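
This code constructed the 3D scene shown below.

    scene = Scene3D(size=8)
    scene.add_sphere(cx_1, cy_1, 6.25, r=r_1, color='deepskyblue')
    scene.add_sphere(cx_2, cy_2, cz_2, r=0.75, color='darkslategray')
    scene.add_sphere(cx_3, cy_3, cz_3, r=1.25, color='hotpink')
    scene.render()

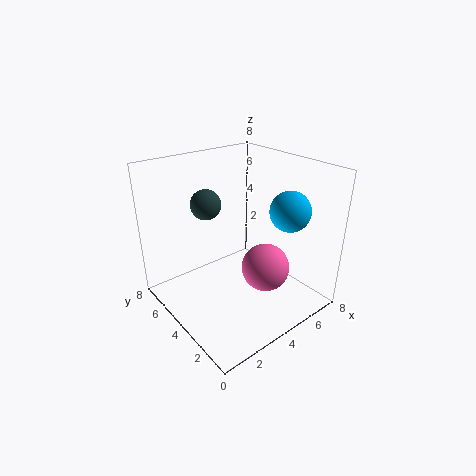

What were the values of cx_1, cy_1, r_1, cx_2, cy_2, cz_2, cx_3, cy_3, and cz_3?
cx_1 = 5, cy_1 = 1.25, r_1 = 1, cx_2 = 2, cy_2 = 4, cz_2 = 6.5, cx_3 = 4.25, cy_3 = 2, cz_3 = 3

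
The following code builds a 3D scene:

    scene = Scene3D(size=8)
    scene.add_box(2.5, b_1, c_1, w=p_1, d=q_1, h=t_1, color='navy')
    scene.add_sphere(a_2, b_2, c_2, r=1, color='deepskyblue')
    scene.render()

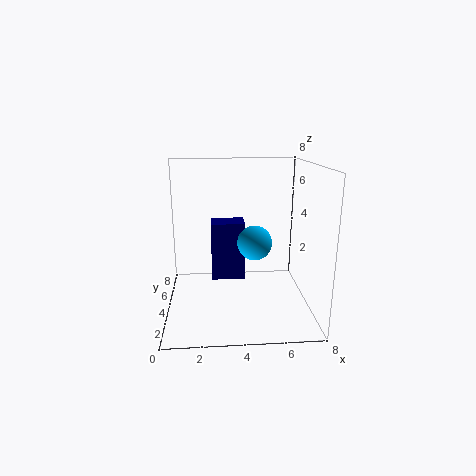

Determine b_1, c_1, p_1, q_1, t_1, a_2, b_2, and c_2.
b_1 = 5, c_1 = 1, p_1 = 2, q_1 = 1.5, t_1 = 3.5, a_2 = 5, b_2 = 4.5, c_2 = 3.5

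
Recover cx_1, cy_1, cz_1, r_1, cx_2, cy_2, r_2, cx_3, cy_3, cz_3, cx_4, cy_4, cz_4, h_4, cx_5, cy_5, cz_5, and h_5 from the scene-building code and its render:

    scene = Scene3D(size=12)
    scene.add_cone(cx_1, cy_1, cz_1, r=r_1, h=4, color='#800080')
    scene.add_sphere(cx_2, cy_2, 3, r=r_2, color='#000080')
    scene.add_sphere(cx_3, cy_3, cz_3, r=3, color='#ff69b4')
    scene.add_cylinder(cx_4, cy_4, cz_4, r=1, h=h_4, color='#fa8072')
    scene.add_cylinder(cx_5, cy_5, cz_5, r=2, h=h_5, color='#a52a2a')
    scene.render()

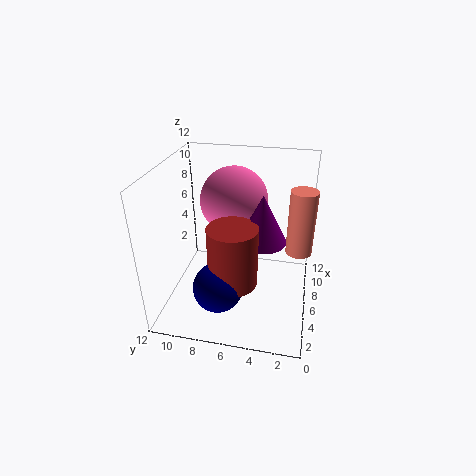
cx_1 = 6, cy_1 = 4, cz_1 = 6, r_1 = 2, cx_2 = 3, cy_2 = 7, r_2 = 2, cx_3 = 9, cy_3 = 7, cz_3 = 8, cx_4 = 5, cy_4 = 1, cz_4 = 6, h_4 = 5, cx_5 = 4, cy_5 = 6, cz_5 = 3, h_5 = 5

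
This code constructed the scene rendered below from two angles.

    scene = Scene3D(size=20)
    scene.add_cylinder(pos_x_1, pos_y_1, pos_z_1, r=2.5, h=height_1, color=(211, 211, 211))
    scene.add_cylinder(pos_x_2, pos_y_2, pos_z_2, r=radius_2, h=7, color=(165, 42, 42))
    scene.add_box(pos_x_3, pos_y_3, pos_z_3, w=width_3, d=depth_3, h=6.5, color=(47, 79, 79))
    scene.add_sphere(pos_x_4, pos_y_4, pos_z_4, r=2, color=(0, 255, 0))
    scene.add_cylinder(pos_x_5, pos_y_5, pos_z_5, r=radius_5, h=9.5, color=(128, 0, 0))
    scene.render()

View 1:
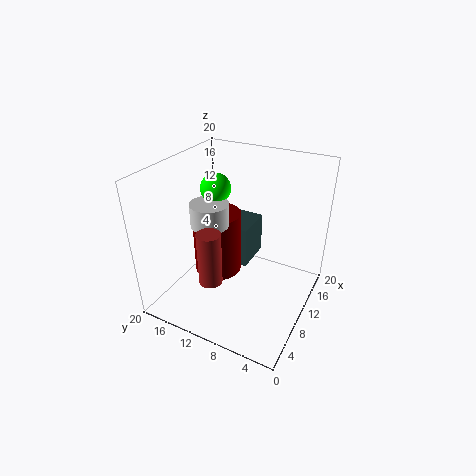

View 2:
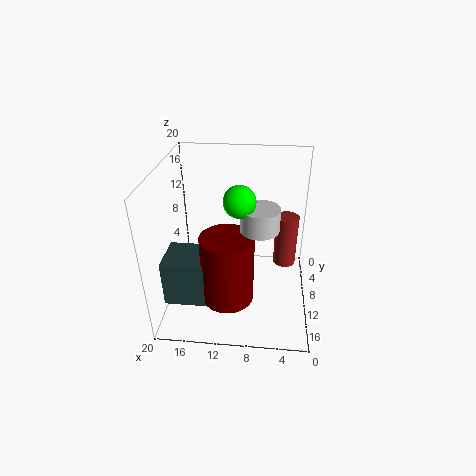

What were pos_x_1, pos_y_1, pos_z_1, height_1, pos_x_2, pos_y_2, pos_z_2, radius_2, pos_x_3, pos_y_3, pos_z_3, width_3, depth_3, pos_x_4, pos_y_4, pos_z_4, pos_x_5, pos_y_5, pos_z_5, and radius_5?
pos_x_1 = 7, pos_y_1 = 12.5, pos_z_1 = 13, height_1 = 3, pos_x_2 = 3.5, pos_y_2 = 10.5, pos_z_2 = 7, radius_2 = 1.5, pos_x_3 = 13.5, pos_y_3 = 10.5, pos_z_3 = 2.5, width_3 = 6, depth_3 = 5.5, pos_x_4 = 9.5, pos_y_4 = 13, pos_z_4 = 17, pos_x_5 = 11, pos_y_5 = 14, pos_z_5 = 3, radius_5 = 3.5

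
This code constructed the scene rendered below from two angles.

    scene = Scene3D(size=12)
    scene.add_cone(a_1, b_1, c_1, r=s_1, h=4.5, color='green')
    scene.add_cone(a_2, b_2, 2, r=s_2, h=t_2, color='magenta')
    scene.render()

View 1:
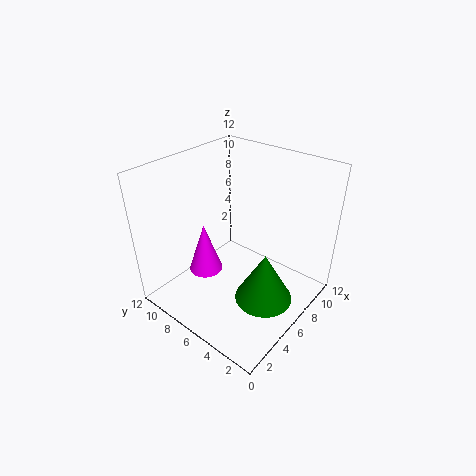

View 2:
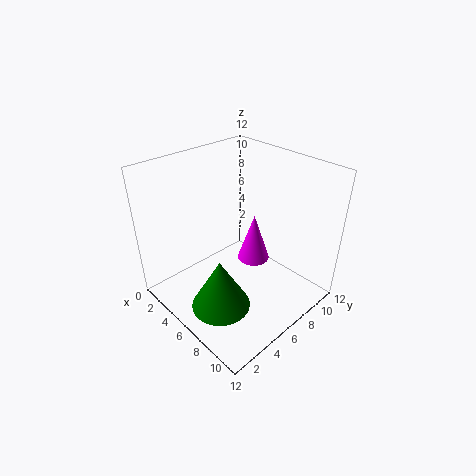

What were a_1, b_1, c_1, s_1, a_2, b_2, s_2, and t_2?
a_1 = 6.5
b_1 = 3.5
c_1 = 0.5
s_1 = 2.5
a_2 = 5
b_2 = 9
s_2 = 1.5
t_2 = 4.5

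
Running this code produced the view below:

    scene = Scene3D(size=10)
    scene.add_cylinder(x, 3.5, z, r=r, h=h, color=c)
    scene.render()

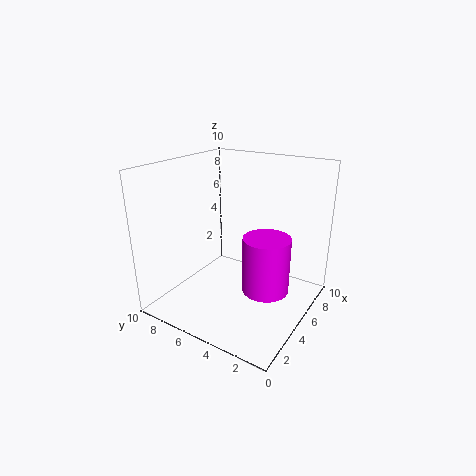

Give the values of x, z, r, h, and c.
x = 6.5
z = 0.5
r = 1.75
h = 4.25
c = 'magenta'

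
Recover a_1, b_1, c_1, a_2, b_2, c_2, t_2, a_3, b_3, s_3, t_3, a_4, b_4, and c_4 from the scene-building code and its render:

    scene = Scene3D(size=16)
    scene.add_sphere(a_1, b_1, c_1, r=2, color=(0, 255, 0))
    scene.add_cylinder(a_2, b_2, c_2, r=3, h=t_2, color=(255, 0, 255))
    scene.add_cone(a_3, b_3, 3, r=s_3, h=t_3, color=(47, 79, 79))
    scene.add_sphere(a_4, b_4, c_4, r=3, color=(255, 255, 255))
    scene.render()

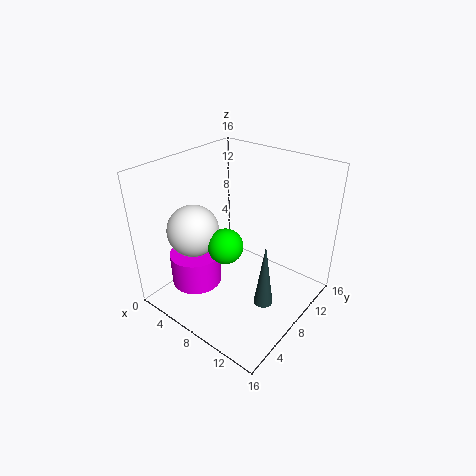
a_1 = 7
b_1 = 7
c_1 = 7
a_2 = 3
b_2 = 6
c_2 = 1
t_2 = 4
a_3 = 13
b_3 = 6
s_3 = 1
t_3 = 7
a_4 = 3
b_4 = 6
c_4 = 8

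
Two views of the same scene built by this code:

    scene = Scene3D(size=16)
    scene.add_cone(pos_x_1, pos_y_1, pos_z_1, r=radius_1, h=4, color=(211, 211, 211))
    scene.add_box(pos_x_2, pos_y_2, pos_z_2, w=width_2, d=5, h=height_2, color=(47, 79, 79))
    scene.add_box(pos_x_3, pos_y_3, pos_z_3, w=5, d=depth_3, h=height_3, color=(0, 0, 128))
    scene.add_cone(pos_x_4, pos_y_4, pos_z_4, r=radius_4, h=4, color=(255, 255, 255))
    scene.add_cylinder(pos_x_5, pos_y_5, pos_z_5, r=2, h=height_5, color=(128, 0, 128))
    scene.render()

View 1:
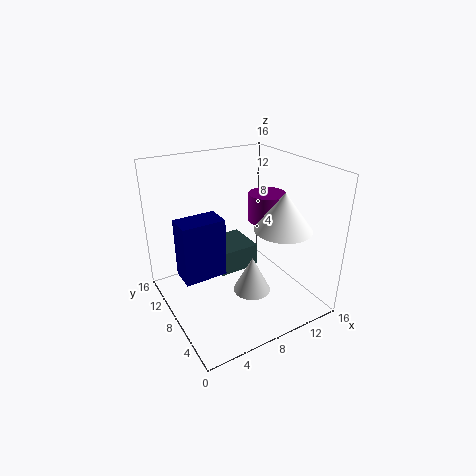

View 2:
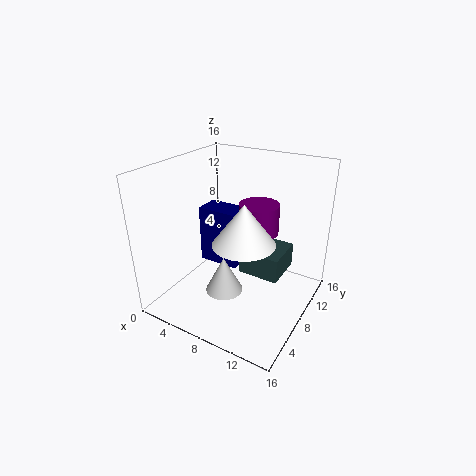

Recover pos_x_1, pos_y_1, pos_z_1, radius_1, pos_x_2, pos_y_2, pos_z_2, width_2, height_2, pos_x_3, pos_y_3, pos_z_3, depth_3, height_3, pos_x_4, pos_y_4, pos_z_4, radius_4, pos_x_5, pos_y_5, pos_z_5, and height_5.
pos_x_1 = 8, pos_y_1 = 5, pos_z_1 = 3, radius_1 = 2, pos_x_2 = 7, pos_y_2 = 10, pos_z_2 = 2, width_2 = 5, height_2 = 3, pos_x_3 = 2, pos_y_3 = 9, pos_z_3 = 3, depth_3 = 3, height_3 = 7, pos_x_4 = 11, pos_y_4 = 4, pos_z_4 = 10, radius_4 = 3, pos_x_5 = 11, pos_y_5 = 7, pos_z_5 = 10, height_5 = 3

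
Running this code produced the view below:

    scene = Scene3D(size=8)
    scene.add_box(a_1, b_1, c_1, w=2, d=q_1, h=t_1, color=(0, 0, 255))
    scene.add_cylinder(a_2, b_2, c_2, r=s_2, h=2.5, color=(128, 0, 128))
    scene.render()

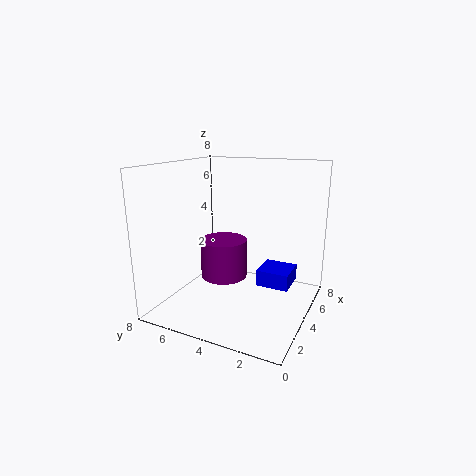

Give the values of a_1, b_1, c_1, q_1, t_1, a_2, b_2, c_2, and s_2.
a_1 = 5.5, b_1 = 1.5, c_1 = 0.5, q_1 = 2, t_1 = 1, a_2 = 6, b_2 = 6, c_2 = 0.5, s_2 = 1.5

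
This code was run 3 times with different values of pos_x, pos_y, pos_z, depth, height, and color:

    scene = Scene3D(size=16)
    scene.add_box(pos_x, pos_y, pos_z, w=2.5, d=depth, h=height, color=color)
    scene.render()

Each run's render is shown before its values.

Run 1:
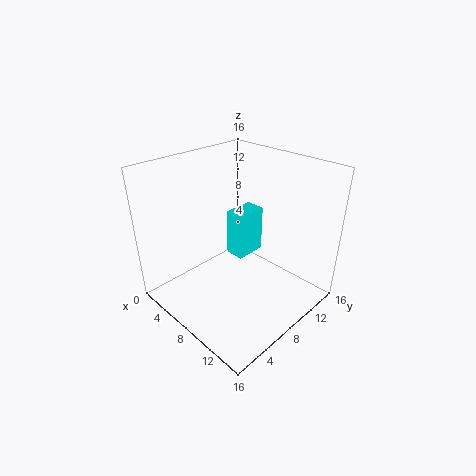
pos_x = 3; pos_y = 11; pos_z = 2.5; depth = 4; height = 6; color = 'cyan'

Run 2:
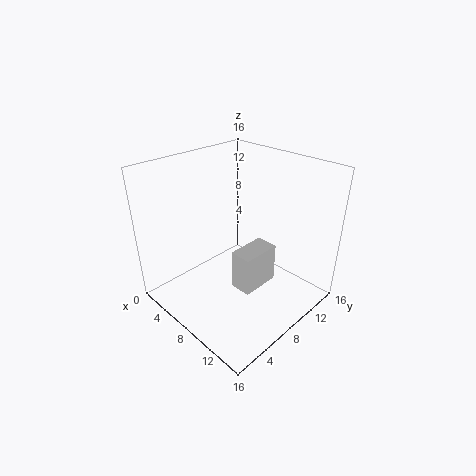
pos_x = 8.5; pos_y = 6.5; pos_z = 2.5; depth = 4.5; height = 4.5; color = 'lightgray'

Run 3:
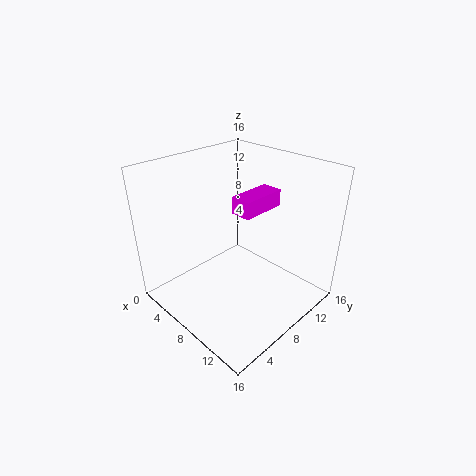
pos_x = 6; pos_y = 9; pos_z = 10; depth = 5.5; height = 2; color = 'magenta'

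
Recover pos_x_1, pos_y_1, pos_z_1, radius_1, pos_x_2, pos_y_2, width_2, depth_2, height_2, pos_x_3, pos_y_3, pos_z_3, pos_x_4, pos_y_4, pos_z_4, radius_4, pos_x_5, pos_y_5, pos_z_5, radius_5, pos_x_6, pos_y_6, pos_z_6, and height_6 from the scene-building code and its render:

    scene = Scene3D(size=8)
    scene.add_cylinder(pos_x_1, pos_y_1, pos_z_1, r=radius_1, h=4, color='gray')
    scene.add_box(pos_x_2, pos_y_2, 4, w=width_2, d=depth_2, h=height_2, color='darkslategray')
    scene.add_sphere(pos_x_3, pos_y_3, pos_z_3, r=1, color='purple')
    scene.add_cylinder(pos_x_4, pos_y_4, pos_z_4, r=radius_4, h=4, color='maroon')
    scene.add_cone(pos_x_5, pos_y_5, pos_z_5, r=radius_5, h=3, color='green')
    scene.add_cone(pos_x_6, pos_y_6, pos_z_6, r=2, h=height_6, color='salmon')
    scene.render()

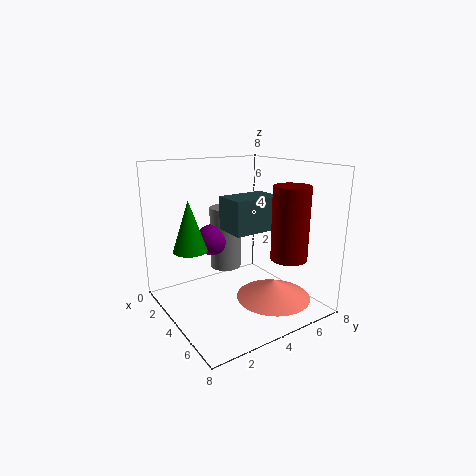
pos_x_1 = 1
pos_y_1 = 5
pos_z_1 = 1
radius_1 = 1
pos_x_2 = 2
pos_y_2 = 4
width_2 = 2
depth_2 = 3
height_2 = 2
pos_x_3 = 1
pos_y_3 = 4
pos_z_3 = 3
pos_x_4 = 6
pos_y_4 = 6
pos_z_4 = 3
radius_4 = 1
pos_x_5 = 2
pos_y_5 = 2
pos_z_5 = 3
radius_5 = 1
pos_x_6 = 6
pos_y_6 = 5
pos_z_6 = 1
height_6 = 1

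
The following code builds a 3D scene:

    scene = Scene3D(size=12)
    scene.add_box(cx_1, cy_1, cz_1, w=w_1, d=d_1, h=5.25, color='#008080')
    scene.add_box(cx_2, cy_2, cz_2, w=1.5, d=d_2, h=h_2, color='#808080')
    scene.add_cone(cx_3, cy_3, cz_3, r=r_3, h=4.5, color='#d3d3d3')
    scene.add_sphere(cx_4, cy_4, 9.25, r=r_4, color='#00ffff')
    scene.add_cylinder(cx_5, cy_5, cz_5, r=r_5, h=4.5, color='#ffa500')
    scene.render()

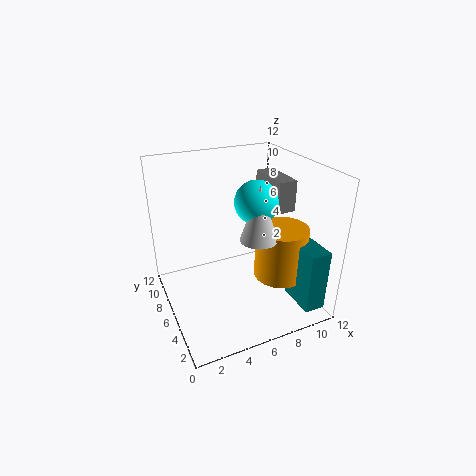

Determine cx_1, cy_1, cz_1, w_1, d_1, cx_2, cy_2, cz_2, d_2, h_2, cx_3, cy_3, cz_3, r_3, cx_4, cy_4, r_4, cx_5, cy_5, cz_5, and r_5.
cx_1 = 9.75; cy_1 = 0.75; cz_1 = 0.75; w_1 = 1.75; d_1 = 3.25; cx_2 = 8.5; cy_2 = 4; cz_2 = 8.5; d_2 = 3.75; h_2 = 2.5; cx_3 = 7; cy_3 = 4.25; cz_3 = 6.5; r_3 = 1.5; cx_4 = 7.25; cy_4 = 5.25; r_4 = 1.75; cx_5 = 9.5; cy_5 = 4.75; cz_5 = 2.25; r_5 = 2.25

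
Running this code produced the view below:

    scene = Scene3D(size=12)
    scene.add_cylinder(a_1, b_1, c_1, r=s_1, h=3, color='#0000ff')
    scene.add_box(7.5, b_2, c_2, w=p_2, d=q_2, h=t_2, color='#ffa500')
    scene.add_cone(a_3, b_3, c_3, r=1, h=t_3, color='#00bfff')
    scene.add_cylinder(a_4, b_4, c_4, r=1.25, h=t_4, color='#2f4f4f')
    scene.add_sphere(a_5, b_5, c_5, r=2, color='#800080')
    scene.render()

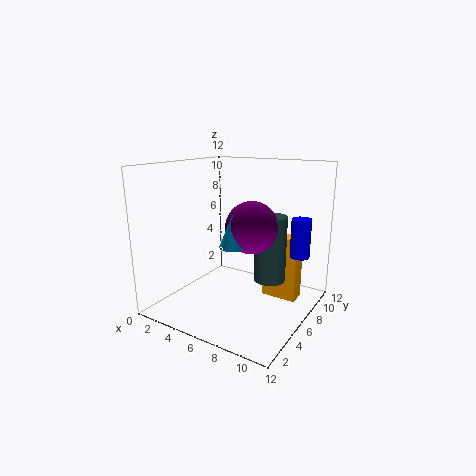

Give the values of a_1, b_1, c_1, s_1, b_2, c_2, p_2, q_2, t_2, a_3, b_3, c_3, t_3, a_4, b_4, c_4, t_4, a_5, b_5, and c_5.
a_1 = 11.25
b_1 = 6.5
c_1 = 5.25
s_1 = 0.75
b_2 = 7.75
c_2 = 0.5
p_2 = 3
q_2 = 1.5
t_2 = 5.5
a_3 = 7.25
b_3 = 3.25
c_3 = 6.25
t_3 = 2.5
a_4 = 9
b_4 = 6
c_4 = 3
t_4 = 5.25
a_5 = 8
b_5 = 4.75
c_5 = 7.5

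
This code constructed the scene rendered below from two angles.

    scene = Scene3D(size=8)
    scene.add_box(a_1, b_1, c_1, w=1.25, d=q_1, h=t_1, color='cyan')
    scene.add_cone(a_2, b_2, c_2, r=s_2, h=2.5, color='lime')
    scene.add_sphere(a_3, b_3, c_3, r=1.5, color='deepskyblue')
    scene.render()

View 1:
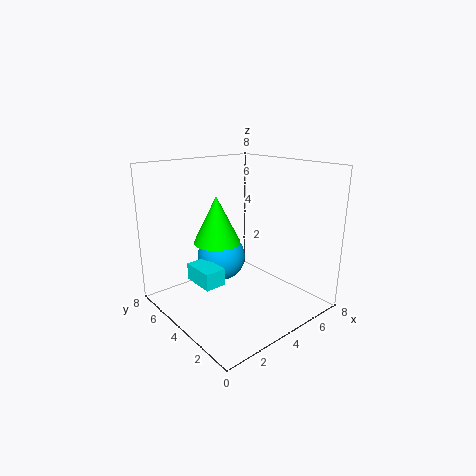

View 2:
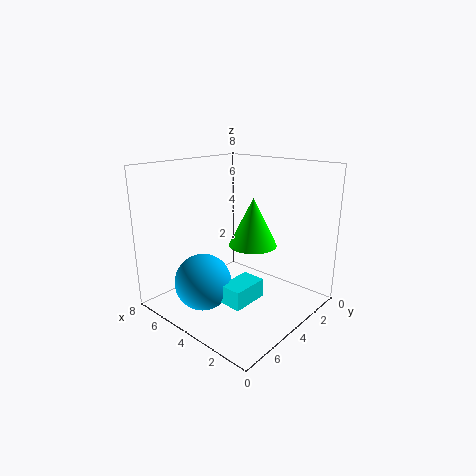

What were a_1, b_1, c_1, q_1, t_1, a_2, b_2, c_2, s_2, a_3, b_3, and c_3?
a_1 = 2
b_1 = 4.25
c_1 = 1.25
q_1 = 2
t_1 = 1
a_2 = 2.75
b_2 = 4.25
c_2 = 4
s_2 = 1.25
a_3 = 4.5
b_3 = 6.25
c_3 = 2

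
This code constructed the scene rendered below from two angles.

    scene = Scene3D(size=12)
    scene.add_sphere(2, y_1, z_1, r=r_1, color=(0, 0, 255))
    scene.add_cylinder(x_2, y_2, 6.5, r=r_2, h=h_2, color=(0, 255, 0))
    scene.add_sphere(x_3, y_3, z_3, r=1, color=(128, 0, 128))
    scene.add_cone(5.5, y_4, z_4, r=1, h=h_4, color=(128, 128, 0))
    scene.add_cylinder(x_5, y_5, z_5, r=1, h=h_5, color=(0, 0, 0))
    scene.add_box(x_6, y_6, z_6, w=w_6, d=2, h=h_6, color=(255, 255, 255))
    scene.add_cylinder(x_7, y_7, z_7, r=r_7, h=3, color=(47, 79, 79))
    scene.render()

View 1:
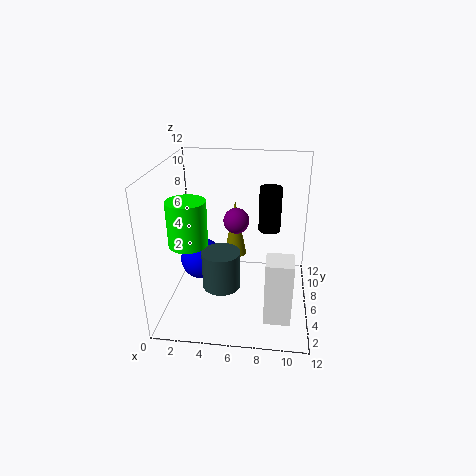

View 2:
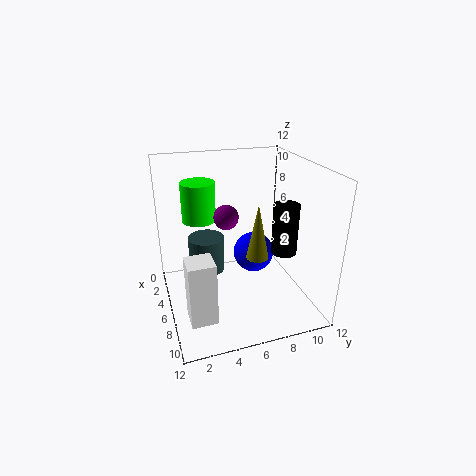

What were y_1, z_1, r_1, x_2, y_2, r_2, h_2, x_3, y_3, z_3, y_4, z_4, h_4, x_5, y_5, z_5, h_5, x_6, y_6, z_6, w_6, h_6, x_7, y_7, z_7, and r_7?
y_1 = 9
z_1 = 2
r_1 = 2
x_2 = 2.5
y_2 = 3.5
r_2 = 1.5
h_2 = 3.5
x_3 = 6
y_3 = 5
z_3 = 8
y_4 = 8
z_4 = 3.5
h_4 = 5
x_5 = 8.5
y_5 = 9
z_5 = 5.5
h_5 = 4
x_6 = 8.5
y_6 = 1
z_6 = 1.5
w_6 = 2
h_6 = 5
x_7 = 5
y_7 = 3.5
z_7 = 3
r_7 = 1.5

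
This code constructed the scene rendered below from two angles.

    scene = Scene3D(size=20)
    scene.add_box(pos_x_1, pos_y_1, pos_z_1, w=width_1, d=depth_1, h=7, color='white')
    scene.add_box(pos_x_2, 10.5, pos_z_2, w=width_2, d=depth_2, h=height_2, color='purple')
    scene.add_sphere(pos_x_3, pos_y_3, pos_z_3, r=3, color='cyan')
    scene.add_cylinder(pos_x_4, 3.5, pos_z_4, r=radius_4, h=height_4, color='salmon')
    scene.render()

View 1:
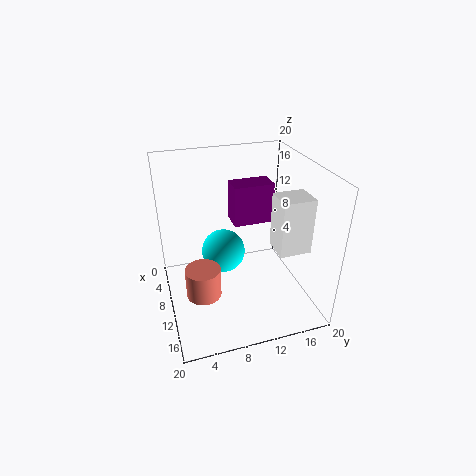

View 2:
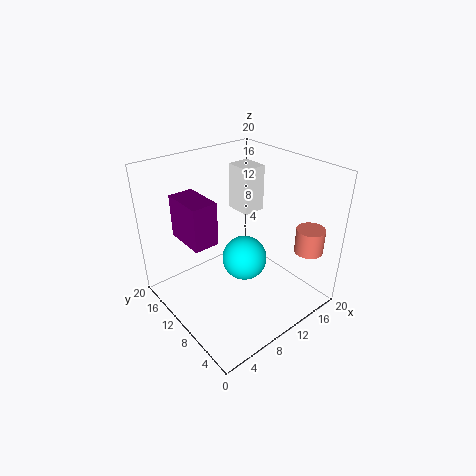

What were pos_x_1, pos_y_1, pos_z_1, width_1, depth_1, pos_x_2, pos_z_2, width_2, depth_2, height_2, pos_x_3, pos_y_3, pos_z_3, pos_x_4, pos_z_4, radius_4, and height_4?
pos_x_1 = 14; pos_y_1 = 13; pos_z_1 = 11; width_1 = 3.5; depth_1 = 4; pos_x_2 = 3.5; pos_z_2 = 10; width_2 = 3.5; depth_2 = 6; height_2 = 6; pos_x_3 = 9.5; pos_y_3 = 8; pos_z_3 = 8; pos_x_4 = 17.5; pos_z_4 = 8; radius_4 = 2; height_4 = 3.5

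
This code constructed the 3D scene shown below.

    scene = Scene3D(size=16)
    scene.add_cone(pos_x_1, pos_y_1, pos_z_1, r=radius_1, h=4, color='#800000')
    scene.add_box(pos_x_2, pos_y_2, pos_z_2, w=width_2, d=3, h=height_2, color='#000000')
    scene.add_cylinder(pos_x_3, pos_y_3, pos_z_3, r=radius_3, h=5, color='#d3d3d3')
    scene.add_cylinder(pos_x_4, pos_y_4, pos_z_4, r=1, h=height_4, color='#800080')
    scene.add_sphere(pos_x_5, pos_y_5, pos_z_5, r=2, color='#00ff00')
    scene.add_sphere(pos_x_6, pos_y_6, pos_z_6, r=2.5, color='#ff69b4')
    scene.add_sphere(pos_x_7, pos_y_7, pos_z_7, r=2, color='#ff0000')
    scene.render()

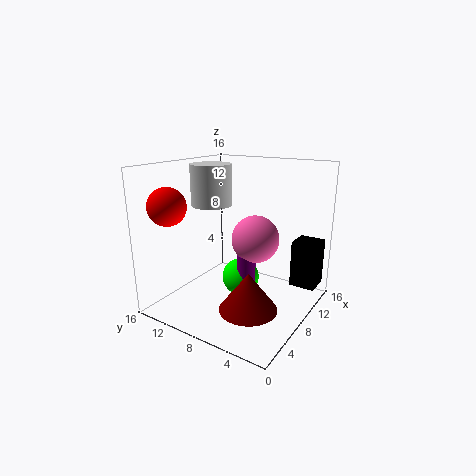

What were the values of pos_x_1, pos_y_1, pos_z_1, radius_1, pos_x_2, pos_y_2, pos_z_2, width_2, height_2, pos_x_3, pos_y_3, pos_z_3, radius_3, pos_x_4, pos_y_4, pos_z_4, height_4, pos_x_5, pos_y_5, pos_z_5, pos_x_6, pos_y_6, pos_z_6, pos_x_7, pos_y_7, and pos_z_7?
pos_x_1 = 4.5
pos_y_1 = 4.5
pos_z_1 = 2
radius_1 = 3
pos_x_2 = 12.5
pos_y_2 = 0.5
pos_z_2 = 1.5
width_2 = 3
height_2 = 5.5
pos_x_3 = 10.5
pos_y_3 = 13.5
pos_z_3 = 10.5
radius_3 = 2.5
pos_x_4 = 6.5
pos_y_4 = 6
pos_z_4 = 3
height_4 = 4
pos_x_5 = 7
pos_y_5 = 7
pos_z_5 = 4
pos_x_6 = 7.5
pos_y_6 = 5.5
pos_z_6 = 8.5
pos_x_7 = 2.5
pos_y_7 = 13
pos_z_7 = 12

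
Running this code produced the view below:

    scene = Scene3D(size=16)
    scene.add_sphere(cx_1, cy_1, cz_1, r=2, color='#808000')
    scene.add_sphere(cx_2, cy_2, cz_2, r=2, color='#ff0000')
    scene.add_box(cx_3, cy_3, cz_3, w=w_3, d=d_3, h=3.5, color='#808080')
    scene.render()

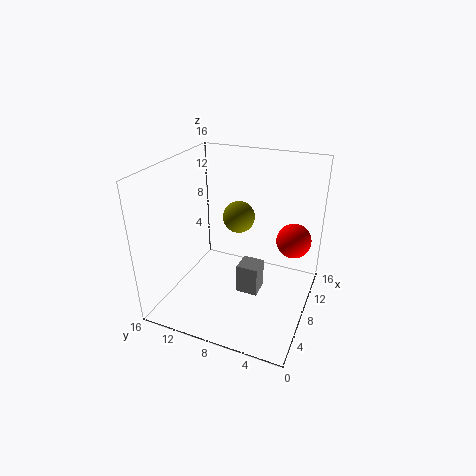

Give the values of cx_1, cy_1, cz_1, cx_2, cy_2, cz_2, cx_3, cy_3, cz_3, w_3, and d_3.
cx_1 = 13; cy_1 = 10; cz_1 = 8; cx_2 = 11.5; cy_2 = 2.5; cz_2 = 7; cx_3 = 7.5; cy_3 = 5.5; cz_3 = 1; w_3 = 2.5; d_3 = 2.5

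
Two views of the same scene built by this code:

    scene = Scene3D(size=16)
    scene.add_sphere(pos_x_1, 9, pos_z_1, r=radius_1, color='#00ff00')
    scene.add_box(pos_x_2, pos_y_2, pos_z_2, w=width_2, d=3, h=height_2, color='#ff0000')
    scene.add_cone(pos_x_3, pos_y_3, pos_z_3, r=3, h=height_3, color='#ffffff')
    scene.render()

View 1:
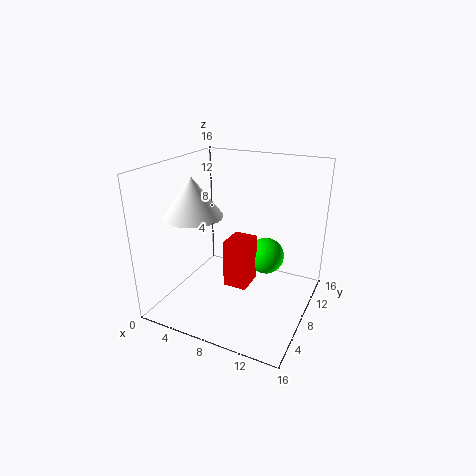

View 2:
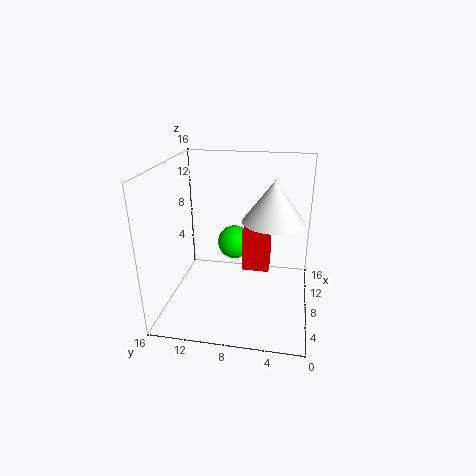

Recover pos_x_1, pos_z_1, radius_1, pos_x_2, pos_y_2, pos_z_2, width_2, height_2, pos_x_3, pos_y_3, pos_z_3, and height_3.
pos_x_1 = 11, pos_z_1 = 6, radius_1 = 2, pos_x_2 = 8, pos_y_2 = 4.5, pos_z_2 = 4, width_2 = 2.5, height_2 = 5, pos_x_3 = 5, pos_y_3 = 4, pos_z_3 = 11.5, height_3 = 4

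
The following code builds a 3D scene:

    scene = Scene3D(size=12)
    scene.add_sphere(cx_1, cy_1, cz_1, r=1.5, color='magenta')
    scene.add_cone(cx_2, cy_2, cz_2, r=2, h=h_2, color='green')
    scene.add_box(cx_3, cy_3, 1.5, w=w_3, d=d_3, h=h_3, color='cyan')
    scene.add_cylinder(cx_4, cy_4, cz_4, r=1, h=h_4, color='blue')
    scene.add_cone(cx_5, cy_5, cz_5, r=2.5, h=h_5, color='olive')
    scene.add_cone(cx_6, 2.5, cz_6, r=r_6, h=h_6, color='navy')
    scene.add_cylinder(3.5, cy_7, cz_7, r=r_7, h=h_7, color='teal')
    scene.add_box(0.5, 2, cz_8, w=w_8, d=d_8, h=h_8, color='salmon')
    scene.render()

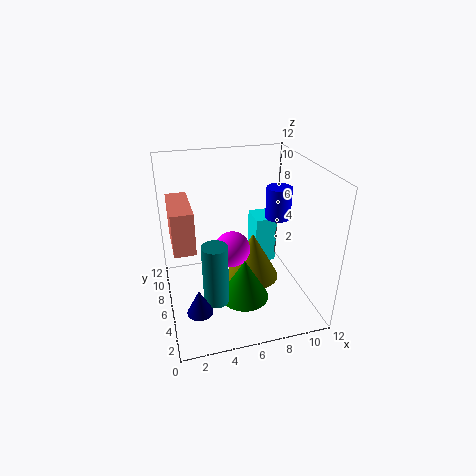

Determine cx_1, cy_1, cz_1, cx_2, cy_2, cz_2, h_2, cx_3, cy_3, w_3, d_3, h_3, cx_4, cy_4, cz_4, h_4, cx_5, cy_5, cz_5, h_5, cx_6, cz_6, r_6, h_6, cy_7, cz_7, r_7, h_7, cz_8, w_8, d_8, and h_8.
cx_1 = 5.5; cy_1 = 6; cz_1 = 5; cx_2 = 6; cy_2 = 4; cz_2 = 1.5; h_2 = 3.5; cx_3 = 8.5; cy_3 = 8.5; w_3 = 2; d_3 = 2.5; h_3 = 4.5; cx_4 = 9; cy_4 = 5; cz_4 = 8; h_4 = 2.5; cx_5 = 8; cy_5 = 8; cz_5 = 0.5; h_5 = 4.5; cx_6 = 2; cz_6 = 2; r_6 = 1; h_6 = 2; cy_7 = 3.5; cz_7 = 2; r_7 = 1; h_7 = 5; cz_8 = 7.5; w_8 = 1.5; d_8 = 4; h_8 = 3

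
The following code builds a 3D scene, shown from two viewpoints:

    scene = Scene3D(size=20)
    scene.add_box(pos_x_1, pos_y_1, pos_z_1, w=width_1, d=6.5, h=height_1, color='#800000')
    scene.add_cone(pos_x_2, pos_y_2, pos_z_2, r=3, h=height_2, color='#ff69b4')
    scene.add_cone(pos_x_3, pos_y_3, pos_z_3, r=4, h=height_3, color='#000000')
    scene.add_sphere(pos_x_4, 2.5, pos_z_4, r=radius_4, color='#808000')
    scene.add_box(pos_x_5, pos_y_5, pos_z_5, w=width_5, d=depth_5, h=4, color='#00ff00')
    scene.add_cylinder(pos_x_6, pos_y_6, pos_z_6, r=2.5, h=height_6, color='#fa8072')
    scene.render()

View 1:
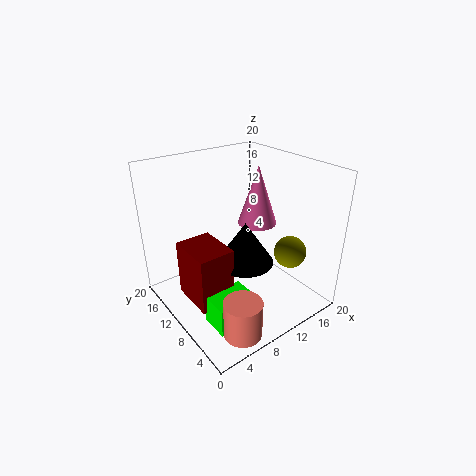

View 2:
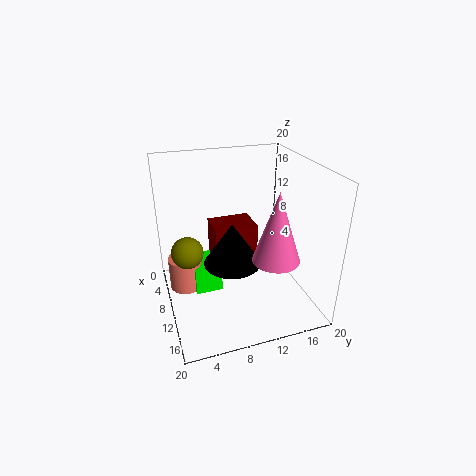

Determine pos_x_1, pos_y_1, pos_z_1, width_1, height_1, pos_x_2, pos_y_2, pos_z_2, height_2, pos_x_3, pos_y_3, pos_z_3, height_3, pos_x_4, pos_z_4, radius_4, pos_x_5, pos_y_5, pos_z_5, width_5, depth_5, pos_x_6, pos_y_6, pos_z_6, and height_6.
pos_x_1 = 2.5; pos_y_1 = 7.5; pos_z_1 = 2; width_1 = 5; height_1 = 8; pos_x_2 = 16; pos_y_2 = 13; pos_z_2 = 9.5; height_2 = 9; pos_x_3 = 10.5; pos_y_3 = 9; pos_z_3 = 6.5; height_3 = 6; pos_x_4 = 12.5; pos_z_4 = 10.5; radius_4 = 2; pos_x_5 = 3; pos_y_5 = 4; pos_z_5 = 0.5; width_5 = 5.5; depth_5 = 4; pos_x_6 = 5.5; pos_y_6 = 3; pos_z_6 = 0.5; height_6 = 5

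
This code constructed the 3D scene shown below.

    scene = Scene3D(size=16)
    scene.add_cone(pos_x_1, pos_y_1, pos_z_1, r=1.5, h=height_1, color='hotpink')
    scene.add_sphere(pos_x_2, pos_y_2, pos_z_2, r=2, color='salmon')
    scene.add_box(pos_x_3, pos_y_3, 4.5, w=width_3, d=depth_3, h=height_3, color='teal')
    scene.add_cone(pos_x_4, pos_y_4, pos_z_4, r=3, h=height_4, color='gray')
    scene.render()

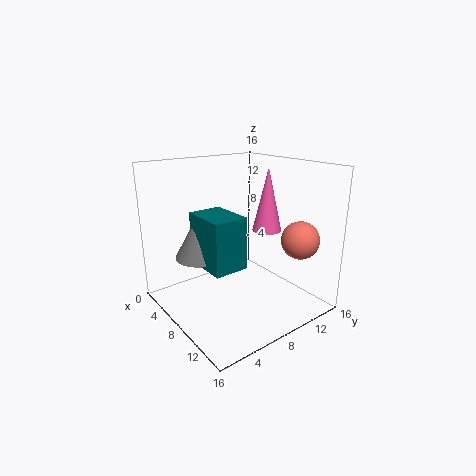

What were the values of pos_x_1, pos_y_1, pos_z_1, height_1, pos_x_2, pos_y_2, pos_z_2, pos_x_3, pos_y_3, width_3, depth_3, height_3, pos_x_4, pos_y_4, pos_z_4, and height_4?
pos_x_1 = 11, pos_y_1 = 9.5, pos_z_1 = 9.5, height_1 = 6.5, pos_x_2 = 13.5, pos_y_2 = 12, pos_z_2 = 8.5, pos_x_3 = 3.5, pos_y_3 = 4.5, width_3 = 5.5, depth_3 = 4, height_3 = 6, pos_x_4 = 4, pos_y_4 = 5.5, pos_z_4 = 5, height_4 = 5.5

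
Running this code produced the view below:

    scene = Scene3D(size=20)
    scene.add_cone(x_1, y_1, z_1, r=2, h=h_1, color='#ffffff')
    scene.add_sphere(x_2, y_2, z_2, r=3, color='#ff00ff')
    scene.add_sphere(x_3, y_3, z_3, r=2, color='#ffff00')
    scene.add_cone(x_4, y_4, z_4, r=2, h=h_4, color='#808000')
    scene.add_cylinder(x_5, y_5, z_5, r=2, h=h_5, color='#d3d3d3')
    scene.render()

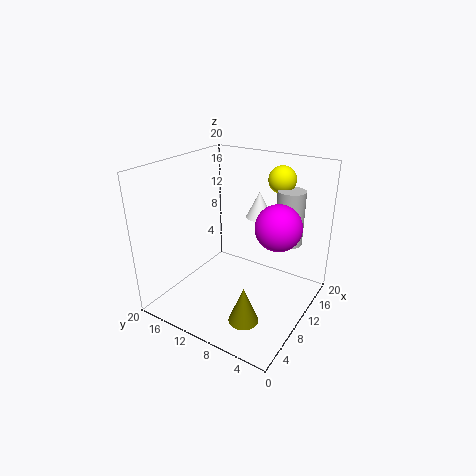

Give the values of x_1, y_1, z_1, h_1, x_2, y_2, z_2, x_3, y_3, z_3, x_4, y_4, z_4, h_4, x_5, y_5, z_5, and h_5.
x_1 = 16; y_1 = 10; z_1 = 11; h_1 = 4; x_2 = 10; y_2 = 4; z_2 = 13; x_3 = 17; y_3 = 7; z_3 = 17; x_4 = 5; y_4 = 6; z_4 = 1; h_4 = 5; x_5 = 16; y_5 = 5; z_5 = 8; h_5 = 8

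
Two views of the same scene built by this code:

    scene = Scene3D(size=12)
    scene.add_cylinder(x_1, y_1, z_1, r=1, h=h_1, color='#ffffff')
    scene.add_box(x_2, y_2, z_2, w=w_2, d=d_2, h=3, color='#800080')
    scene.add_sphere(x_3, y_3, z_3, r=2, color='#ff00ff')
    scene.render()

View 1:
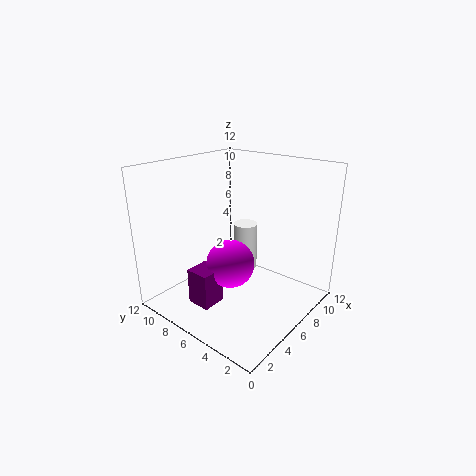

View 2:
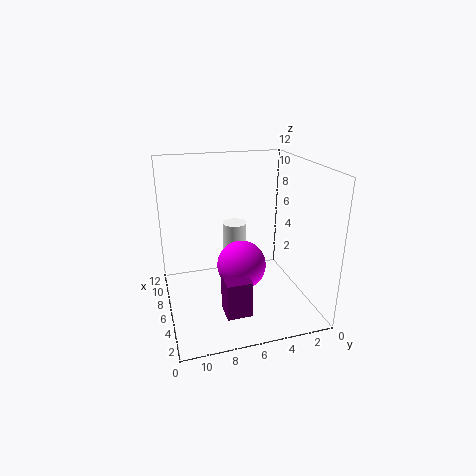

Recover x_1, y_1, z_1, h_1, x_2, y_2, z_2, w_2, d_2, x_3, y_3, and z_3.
x_1 = 7; y_1 = 6; z_1 = 3; h_1 = 4; x_2 = 2; y_2 = 6; z_2 = 1; w_2 = 2; d_2 = 2; x_3 = 5; y_3 = 6; z_3 = 4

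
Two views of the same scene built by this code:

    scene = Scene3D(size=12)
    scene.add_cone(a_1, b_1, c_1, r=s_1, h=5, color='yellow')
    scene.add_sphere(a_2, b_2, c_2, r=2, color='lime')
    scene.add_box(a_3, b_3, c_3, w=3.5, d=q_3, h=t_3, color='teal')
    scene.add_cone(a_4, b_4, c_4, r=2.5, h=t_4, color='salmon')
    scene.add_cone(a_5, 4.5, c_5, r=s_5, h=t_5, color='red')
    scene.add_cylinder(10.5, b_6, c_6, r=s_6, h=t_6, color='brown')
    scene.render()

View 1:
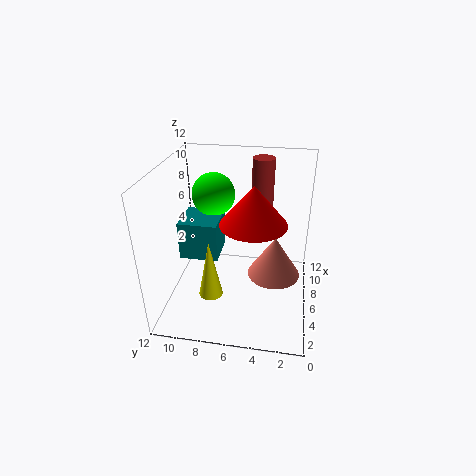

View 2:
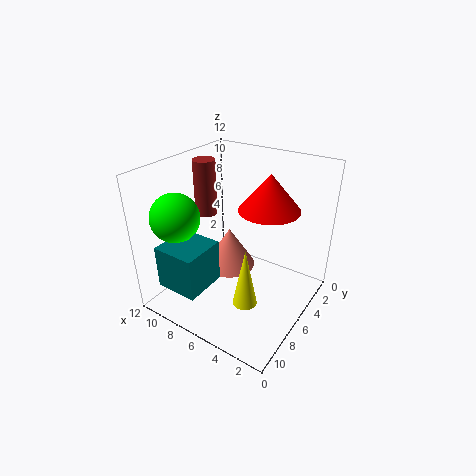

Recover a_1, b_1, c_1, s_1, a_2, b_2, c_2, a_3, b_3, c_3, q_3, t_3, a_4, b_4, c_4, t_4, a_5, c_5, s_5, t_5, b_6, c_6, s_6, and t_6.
a_1 = 4
b_1 = 8
c_1 = 1.5
s_1 = 1
a_2 = 10
b_2 = 9
c_2 = 8
a_3 = 6.5
b_3 = 8
c_3 = 3
q_3 = 3.5
t_3 = 3.5
a_4 = 9
b_4 = 3
c_4 = 0.5
t_4 = 4
a_5 = 4
c_5 = 8.5
s_5 = 2.5
t_5 = 3
b_6 = 4.5
c_6 = 6.5
s_6 = 1
t_6 = 5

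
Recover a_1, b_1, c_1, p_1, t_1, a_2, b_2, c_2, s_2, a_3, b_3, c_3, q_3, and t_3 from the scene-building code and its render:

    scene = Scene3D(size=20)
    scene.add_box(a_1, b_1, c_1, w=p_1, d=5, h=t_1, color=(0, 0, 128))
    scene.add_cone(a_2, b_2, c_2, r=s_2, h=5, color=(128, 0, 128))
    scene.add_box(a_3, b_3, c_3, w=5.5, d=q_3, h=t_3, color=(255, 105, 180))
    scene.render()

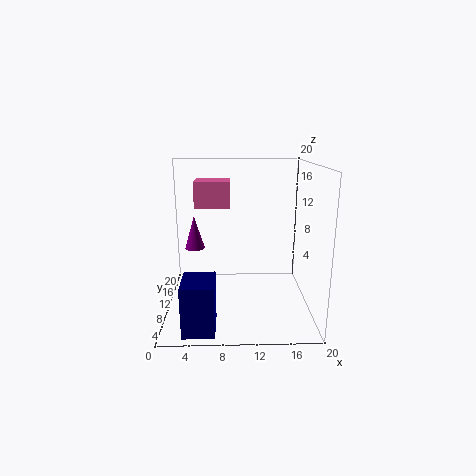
a_1 = 3; b_1 = 0.5; c_1 = 0.5; p_1 = 4; t_1 = 6.5; a_2 = 3.5; b_2 = 14.5; c_2 = 7; s_2 = 1.5; a_3 = 3.5; b_3 = 15; c_3 = 13; q_3 = 4.5; t_3 = 4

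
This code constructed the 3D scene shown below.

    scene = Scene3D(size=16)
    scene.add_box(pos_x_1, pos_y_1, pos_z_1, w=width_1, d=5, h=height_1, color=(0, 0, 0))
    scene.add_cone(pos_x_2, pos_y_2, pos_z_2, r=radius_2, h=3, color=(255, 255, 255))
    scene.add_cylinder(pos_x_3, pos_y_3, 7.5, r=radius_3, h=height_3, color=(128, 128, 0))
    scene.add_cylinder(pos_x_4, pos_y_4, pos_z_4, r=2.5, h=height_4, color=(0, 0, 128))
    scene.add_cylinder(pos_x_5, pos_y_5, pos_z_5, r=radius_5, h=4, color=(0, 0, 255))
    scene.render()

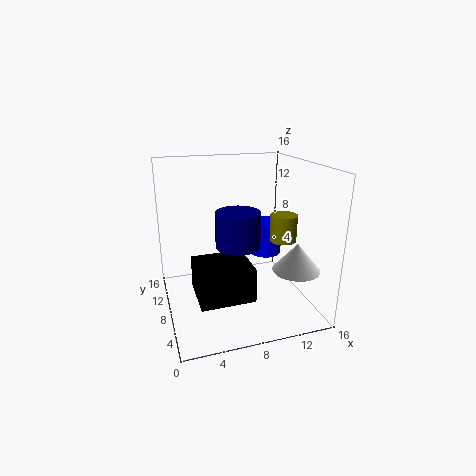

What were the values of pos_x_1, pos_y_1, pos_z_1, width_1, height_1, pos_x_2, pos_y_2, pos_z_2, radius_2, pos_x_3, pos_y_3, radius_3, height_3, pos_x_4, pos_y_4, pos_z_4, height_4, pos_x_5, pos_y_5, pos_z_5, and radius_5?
pos_x_1 = 2.5
pos_y_1 = 2
pos_z_1 = 3.5
width_1 = 5.5
height_1 = 3.5
pos_x_2 = 13
pos_y_2 = 3.5
pos_z_2 = 5.5
radius_2 = 2.5
pos_x_3 = 13
pos_y_3 = 7
radius_3 = 1.5
height_3 = 3
pos_x_4 = 8
pos_y_4 = 8
pos_z_4 = 7
height_4 = 4
pos_x_5 = 12.5
pos_y_5 = 11
pos_z_5 = 4.5
radius_5 = 2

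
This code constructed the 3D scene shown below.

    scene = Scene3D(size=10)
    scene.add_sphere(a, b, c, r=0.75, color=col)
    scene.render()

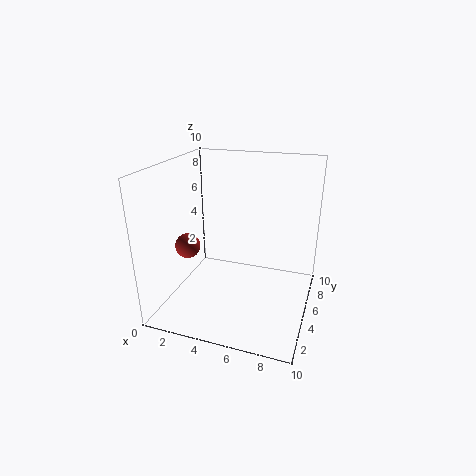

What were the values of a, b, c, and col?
a = 3, b = 1.5, c = 5.75, col = 'brown'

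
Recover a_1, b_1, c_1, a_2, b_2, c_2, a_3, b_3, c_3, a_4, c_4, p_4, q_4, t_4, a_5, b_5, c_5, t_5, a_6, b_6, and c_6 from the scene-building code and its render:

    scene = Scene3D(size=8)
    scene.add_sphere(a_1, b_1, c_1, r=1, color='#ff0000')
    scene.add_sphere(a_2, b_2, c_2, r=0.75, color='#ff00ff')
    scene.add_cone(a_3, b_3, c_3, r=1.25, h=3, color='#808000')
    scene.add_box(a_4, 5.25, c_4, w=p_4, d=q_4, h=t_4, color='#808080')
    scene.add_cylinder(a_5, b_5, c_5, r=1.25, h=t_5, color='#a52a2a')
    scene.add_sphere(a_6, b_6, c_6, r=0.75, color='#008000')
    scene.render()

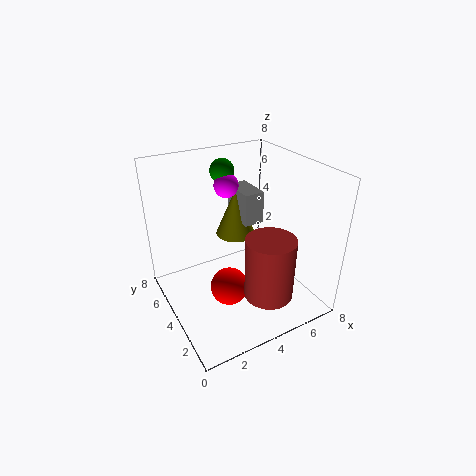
a_1 = 2.75, b_1 = 2.75, c_1 = 2, a_2 = 4.75, b_2 = 6.75, c_2 = 6, a_3 = 5.25, b_3 = 6.5, c_3 = 2.75, a_4 = 5.25, c_4 = 3.75, p_4 = 1.25, q_4 = 2.25, t_4 = 2, a_5 = 4.25, b_5 = 1.25, c_5 = 2, t_5 = 3.25, a_6 = 4.75, b_6 = 7.25, c_6 = 6.75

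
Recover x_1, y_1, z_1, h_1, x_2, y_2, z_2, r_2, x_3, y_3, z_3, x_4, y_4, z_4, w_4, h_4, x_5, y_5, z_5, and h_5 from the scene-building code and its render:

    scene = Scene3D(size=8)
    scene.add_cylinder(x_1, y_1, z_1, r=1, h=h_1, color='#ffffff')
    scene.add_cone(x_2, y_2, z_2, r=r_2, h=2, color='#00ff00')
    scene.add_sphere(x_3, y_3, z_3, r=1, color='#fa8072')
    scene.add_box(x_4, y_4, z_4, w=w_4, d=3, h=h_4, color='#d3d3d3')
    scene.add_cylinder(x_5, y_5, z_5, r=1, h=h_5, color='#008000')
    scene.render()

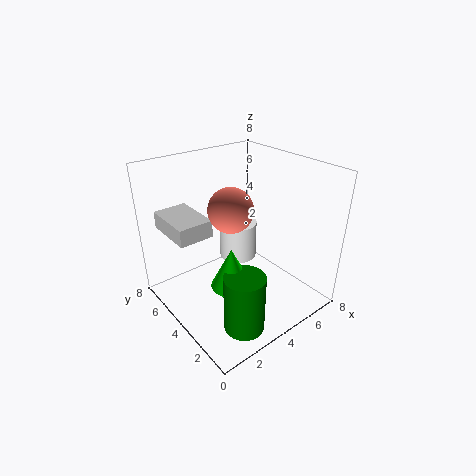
x_1 = 4; y_1 = 4; z_1 = 3; h_1 = 2; x_2 = 2; y_2 = 2; z_2 = 3; r_2 = 1; x_3 = 2; y_3 = 2; z_3 = 7; x_4 = 1; y_4 = 5; z_4 = 4; w_4 = 2; h_4 = 1; x_5 = 2; y_5 = 1; z_5 = 1; h_5 = 3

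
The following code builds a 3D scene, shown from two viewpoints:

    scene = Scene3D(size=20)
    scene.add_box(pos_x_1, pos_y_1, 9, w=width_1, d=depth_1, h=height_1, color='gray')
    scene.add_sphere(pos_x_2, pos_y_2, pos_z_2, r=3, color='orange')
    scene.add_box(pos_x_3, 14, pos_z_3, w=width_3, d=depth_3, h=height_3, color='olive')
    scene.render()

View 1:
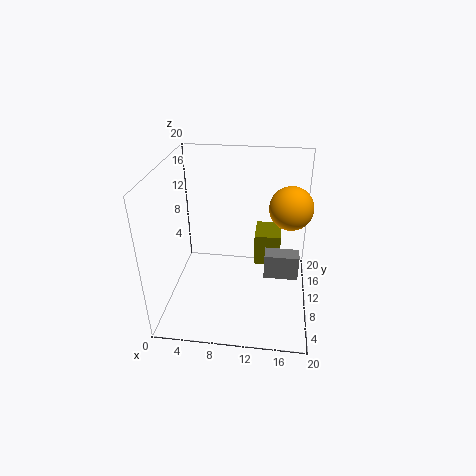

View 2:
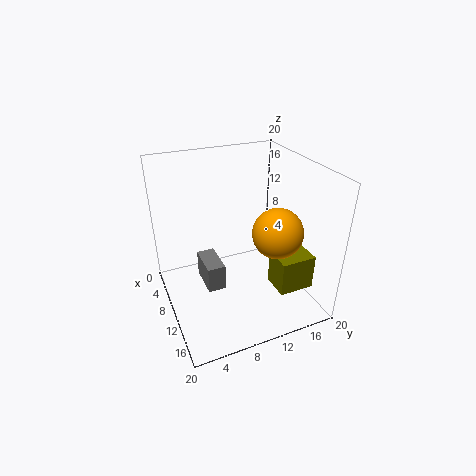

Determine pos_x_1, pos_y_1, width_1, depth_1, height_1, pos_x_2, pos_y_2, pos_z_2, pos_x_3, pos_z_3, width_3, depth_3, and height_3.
pos_x_1 = 14
pos_y_1 = 3
width_1 = 4
depth_1 = 2
height_1 = 3
pos_x_2 = 17
pos_y_2 = 12
pos_z_2 = 14
pos_x_3 = 12
pos_z_3 = 3
width_3 = 4
depth_3 = 5
height_3 = 5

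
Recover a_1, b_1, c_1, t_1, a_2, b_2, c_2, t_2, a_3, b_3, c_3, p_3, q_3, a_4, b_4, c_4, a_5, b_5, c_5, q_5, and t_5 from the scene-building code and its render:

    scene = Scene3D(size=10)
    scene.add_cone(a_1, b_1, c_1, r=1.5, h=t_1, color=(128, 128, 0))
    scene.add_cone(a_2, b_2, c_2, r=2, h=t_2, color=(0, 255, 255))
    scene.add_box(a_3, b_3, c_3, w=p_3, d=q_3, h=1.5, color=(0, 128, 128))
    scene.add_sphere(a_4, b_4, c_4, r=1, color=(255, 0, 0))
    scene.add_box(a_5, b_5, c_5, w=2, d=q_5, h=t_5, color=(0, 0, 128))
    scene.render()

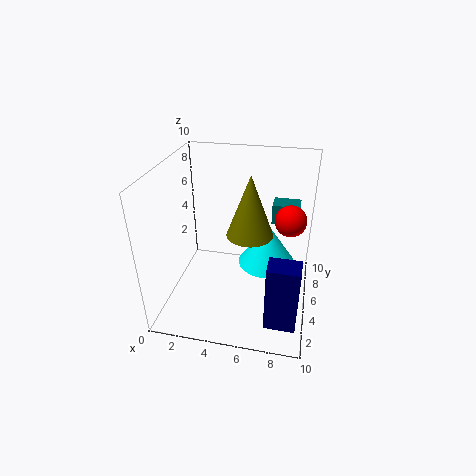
a_1 = 6, b_1 = 4, c_1 = 6, t_1 = 4, a_2 = 7, b_2 = 5.5, c_2 = 3, t_2 = 3, a_3 = 7, b_3 = 7.5, c_3 = 5, p_3 = 2, q_3 = 1.5, a_4 = 8.5, b_4 = 4.5, c_4 = 7, a_5 = 7.5, b_5 = 1, c_5 = 1, q_5 = 1.5, t_5 = 4.5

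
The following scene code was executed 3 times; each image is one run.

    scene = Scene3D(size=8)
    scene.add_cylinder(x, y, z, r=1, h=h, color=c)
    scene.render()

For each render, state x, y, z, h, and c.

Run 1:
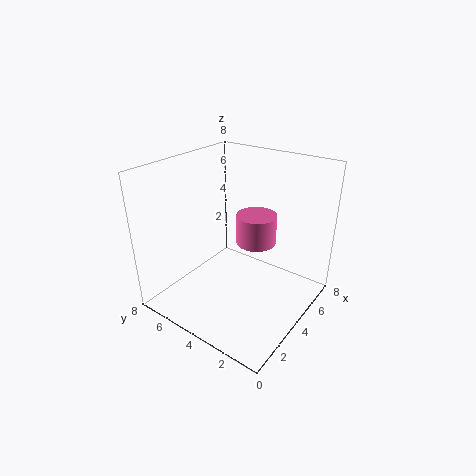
x = 3.5
y = 2.5
z = 4.5
h = 1.5
c = 'hotpink'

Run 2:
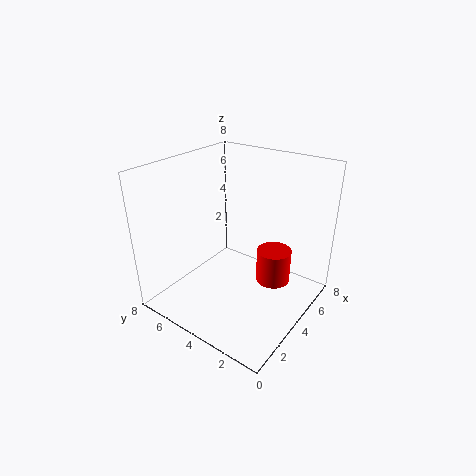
x = 5.5
y = 2.5
z = 1
h = 2
c = 'red'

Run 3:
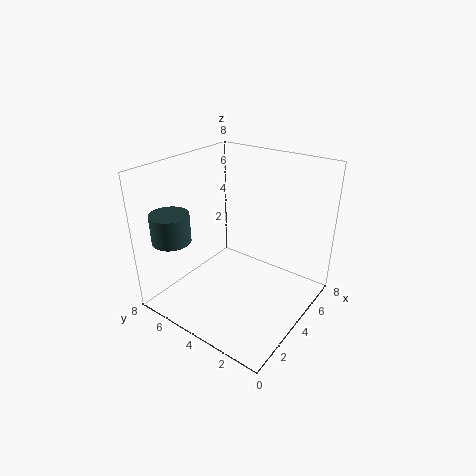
x = 1
y = 6
z = 4.5
h = 1.5
c = 'darkslategray'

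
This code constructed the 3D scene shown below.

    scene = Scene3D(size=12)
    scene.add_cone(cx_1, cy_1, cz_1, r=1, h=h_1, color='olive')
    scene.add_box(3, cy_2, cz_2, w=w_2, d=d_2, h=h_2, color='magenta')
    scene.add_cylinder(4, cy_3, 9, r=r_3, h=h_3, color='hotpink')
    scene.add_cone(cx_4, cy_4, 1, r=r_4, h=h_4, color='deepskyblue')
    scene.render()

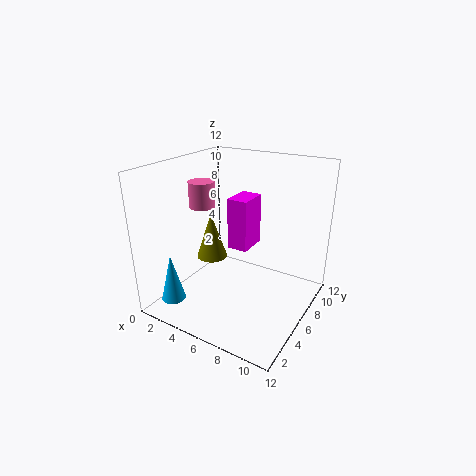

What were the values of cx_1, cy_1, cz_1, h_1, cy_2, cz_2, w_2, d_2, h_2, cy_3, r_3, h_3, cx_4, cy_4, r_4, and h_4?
cx_1 = 7, cy_1 = 1, cz_1 = 7, h_1 = 3, cy_2 = 9, cz_2 = 3, w_2 = 2, d_2 = 3, h_2 = 5, cy_3 = 4, r_3 = 1, h_3 = 2, cx_4 = 2, cy_4 = 2, r_4 = 1, h_4 = 4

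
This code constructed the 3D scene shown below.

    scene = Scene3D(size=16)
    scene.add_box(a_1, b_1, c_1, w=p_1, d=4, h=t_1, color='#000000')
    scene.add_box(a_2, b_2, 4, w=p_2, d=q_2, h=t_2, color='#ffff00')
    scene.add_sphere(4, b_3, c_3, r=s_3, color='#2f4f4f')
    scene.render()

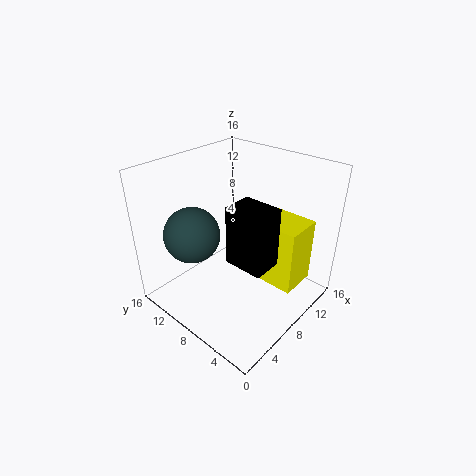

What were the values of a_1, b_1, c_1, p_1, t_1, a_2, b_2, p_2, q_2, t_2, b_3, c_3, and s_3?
a_1 = 4; b_1 = 2; c_1 = 8; p_1 = 3; t_1 = 6; a_2 = 8; b_2 = 1; p_2 = 4; q_2 = 5; t_2 = 7; b_3 = 11; c_3 = 9; s_3 = 3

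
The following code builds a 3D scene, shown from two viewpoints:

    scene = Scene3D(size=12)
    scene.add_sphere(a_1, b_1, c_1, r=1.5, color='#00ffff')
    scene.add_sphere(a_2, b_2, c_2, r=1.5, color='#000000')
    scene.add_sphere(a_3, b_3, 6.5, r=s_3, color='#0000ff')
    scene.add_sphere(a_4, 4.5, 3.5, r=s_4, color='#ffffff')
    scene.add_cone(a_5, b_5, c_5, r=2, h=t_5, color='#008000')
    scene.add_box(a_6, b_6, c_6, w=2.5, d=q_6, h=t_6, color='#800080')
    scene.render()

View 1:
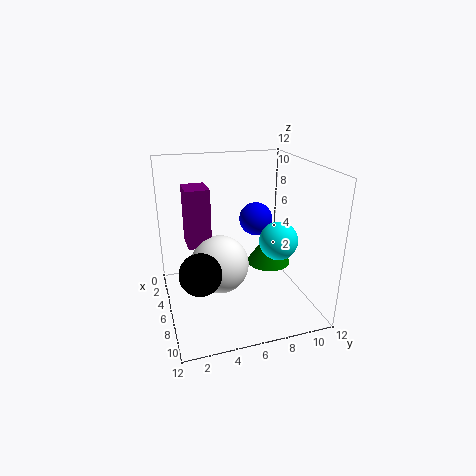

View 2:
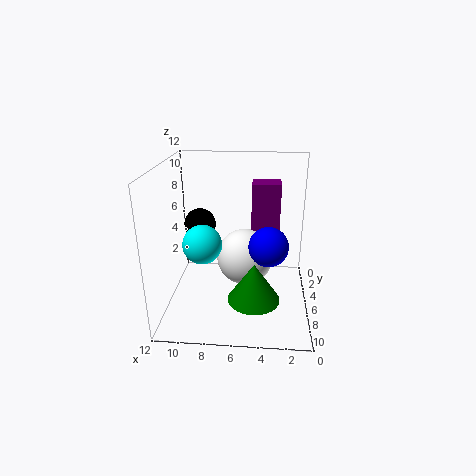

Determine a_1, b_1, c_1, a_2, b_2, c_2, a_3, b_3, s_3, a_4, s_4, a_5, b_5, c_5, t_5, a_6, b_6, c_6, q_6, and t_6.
a_1 = 8.5
b_1 = 8.5
c_1 = 6.5
a_2 = 10
b_2 = 2
c_2 = 5.5
a_3 = 3.5
b_3 = 8.5
s_3 = 1.5
a_4 = 5.5
s_4 = 2.5
a_5 = 4.5
b_5 = 9.5
c_5 = 2.5
t_5 = 3
a_6 = 2.5
b_6 = 2
c_6 = 5
q_6 = 2
t_6 = 5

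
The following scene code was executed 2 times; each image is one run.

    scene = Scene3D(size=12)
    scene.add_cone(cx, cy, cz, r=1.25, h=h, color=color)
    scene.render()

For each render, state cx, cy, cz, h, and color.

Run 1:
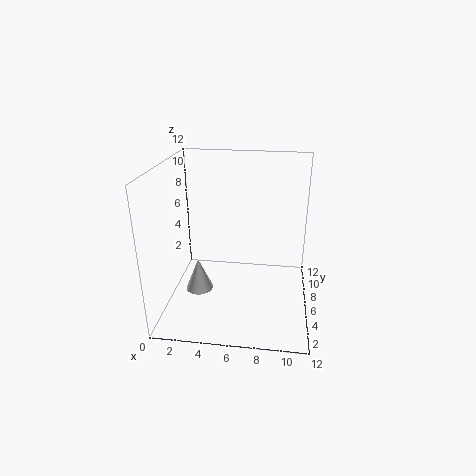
cx = 2.25, cy = 6.75, cz = 0.25, h = 3, color = 'white'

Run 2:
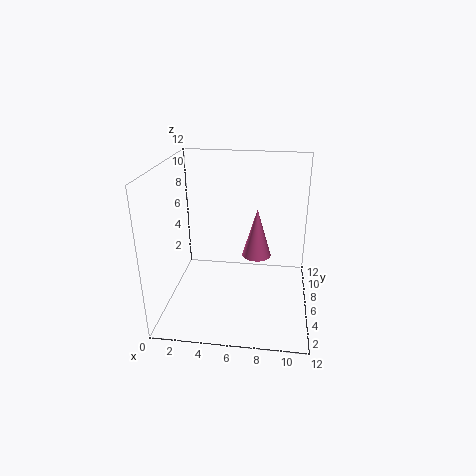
cx = 7.5, cy = 7, cz = 4, h = 4.25, color = 'hotpink'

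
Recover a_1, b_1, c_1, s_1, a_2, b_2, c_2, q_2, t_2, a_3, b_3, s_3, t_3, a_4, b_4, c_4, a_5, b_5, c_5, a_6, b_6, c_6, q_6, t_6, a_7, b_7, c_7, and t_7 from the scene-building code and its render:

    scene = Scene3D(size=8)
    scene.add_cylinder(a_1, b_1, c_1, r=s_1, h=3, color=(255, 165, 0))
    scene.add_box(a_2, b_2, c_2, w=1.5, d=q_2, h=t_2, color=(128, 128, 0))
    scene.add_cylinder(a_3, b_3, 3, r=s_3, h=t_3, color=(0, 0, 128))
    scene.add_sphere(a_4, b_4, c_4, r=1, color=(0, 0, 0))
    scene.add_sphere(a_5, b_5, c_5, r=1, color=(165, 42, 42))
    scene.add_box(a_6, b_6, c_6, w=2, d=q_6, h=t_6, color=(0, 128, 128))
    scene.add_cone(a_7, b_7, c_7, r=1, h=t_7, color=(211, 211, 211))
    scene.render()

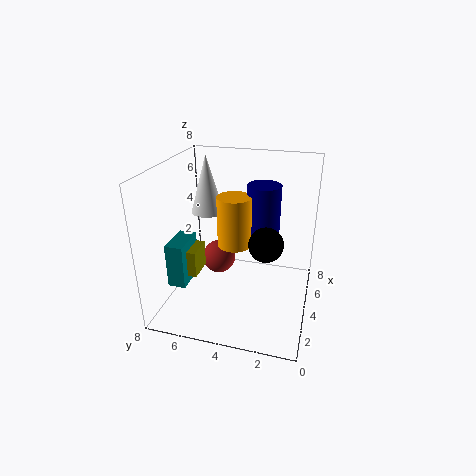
a_1 = 5
b_1 = 4.5
c_1 = 3
s_1 = 1
a_2 = 2.5
b_2 = 6
c_2 = 2
q_2 = 1.5
t_2 = 1.5
a_3 = 6
b_3 = 3
s_3 = 1
t_3 = 3.5
a_4 = 4.5
b_4 = 2.5
c_4 = 3.5
a_5 = 5
b_5 = 5.5
c_5 = 2
a_6 = 2
b_6 = 6.5
c_6 = 1.5
q_6 = 1
t_6 = 2.5
a_7 = 6
b_7 = 6.5
c_7 = 4.5
t_7 = 3.5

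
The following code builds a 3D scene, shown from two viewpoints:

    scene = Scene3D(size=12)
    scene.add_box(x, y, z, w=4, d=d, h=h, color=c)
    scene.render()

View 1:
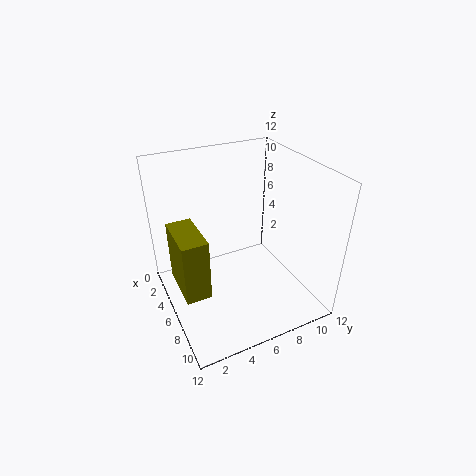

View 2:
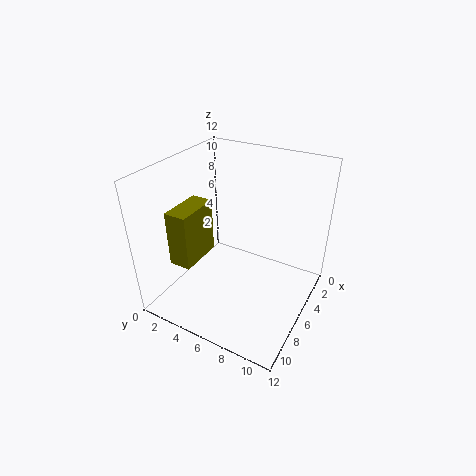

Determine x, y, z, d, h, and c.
x = 4.5; y = 0.5; z = 3; d = 2; h = 5; c = 'olive'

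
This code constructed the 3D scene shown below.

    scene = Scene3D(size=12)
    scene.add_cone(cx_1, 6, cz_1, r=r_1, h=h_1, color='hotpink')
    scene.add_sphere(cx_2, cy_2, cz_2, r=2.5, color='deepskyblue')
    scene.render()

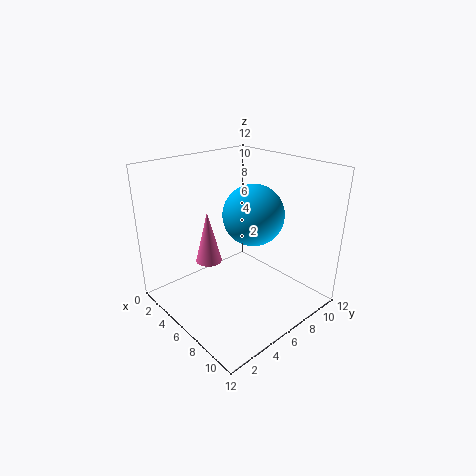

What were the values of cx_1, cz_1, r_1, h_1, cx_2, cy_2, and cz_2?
cx_1 = 1.75, cz_1 = 2, r_1 = 1.25, h_1 = 5, cx_2 = 6.75, cy_2 = 7, cz_2 = 8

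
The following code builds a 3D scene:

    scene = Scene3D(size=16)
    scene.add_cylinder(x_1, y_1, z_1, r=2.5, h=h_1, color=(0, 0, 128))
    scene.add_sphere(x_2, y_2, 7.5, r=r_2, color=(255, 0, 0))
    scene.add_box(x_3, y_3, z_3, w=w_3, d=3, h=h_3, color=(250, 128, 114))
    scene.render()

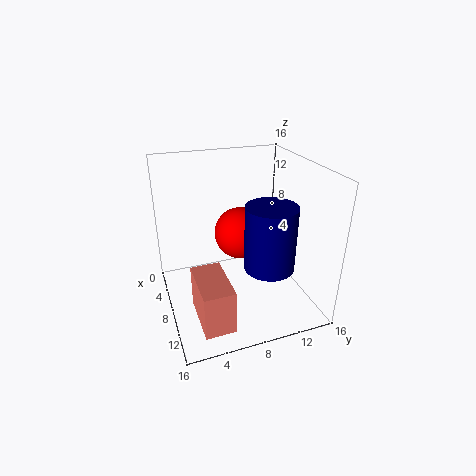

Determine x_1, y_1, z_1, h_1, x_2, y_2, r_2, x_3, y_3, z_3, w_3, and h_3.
x_1 = 13; y_1 = 9.5; z_1 = 7; h_1 = 6.5; x_2 = 6; y_2 = 9; r_2 = 3; x_3 = 10.5; y_3 = 2; z_3 = 2.5; w_3 = 5.5; h_3 = 4.5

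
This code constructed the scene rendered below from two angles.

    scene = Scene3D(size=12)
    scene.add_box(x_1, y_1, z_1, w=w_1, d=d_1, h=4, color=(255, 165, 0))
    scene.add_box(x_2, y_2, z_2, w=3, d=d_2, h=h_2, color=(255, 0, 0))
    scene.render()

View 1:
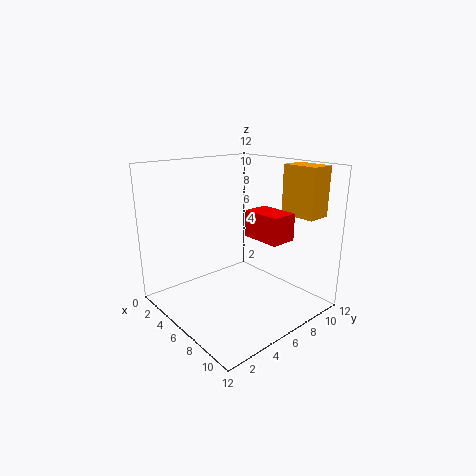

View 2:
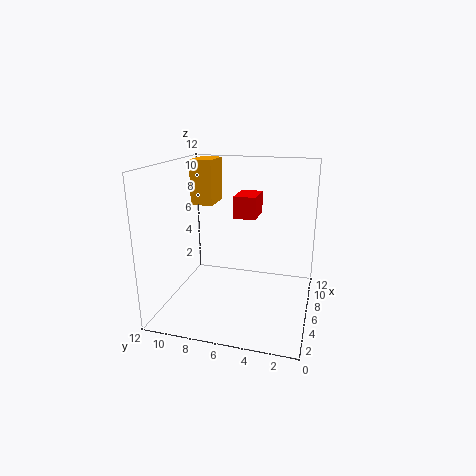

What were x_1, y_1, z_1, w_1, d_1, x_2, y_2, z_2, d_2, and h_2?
x_1 = 8; y_1 = 9; z_1 = 8; w_1 = 3; d_1 = 2; x_2 = 8; y_2 = 5; z_2 = 7; d_2 = 2; h_2 = 2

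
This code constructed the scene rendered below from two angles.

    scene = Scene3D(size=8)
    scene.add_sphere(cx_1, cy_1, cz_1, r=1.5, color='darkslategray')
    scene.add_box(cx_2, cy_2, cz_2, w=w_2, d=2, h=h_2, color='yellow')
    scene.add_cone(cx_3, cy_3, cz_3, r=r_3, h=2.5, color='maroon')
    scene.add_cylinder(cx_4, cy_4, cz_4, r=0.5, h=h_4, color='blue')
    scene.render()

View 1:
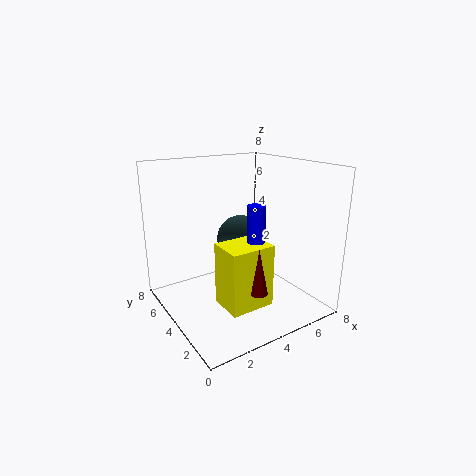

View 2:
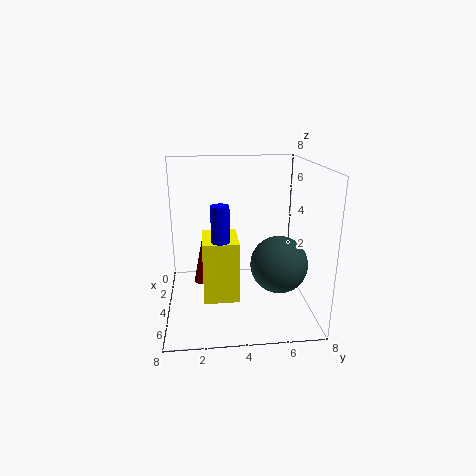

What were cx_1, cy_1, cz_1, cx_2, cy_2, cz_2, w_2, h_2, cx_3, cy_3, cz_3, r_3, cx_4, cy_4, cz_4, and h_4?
cx_1 = 5.5
cy_1 = 6
cz_1 = 3
cx_2 = 2.5
cy_2 = 2
cz_2 = 0.5
w_2 = 2.5
h_2 = 3.5
cx_3 = 4
cy_3 = 2
cz_3 = 1.5
r_3 = 0.5
cx_4 = 4.5
cy_4 = 3
cz_4 = 2.5
h_4 = 3.5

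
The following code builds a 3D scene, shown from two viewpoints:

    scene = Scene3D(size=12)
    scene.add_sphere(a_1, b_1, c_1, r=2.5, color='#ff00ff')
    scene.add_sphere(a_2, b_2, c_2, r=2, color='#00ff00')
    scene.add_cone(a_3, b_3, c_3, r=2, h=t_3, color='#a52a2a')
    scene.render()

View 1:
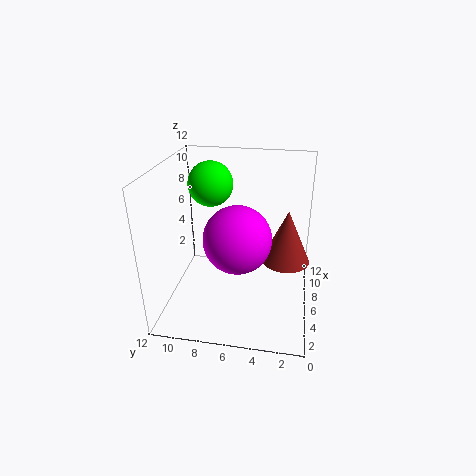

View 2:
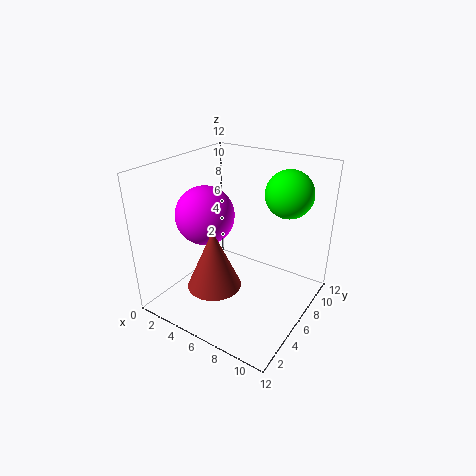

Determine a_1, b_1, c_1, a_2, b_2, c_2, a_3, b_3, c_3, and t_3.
a_1 = 3, b_1 = 5.5, c_1 = 7.5, a_2 = 9, b_2 = 9, c_2 = 9.5, a_3 = 6.5, b_3 = 2, c_3 = 4, t_3 = 4.5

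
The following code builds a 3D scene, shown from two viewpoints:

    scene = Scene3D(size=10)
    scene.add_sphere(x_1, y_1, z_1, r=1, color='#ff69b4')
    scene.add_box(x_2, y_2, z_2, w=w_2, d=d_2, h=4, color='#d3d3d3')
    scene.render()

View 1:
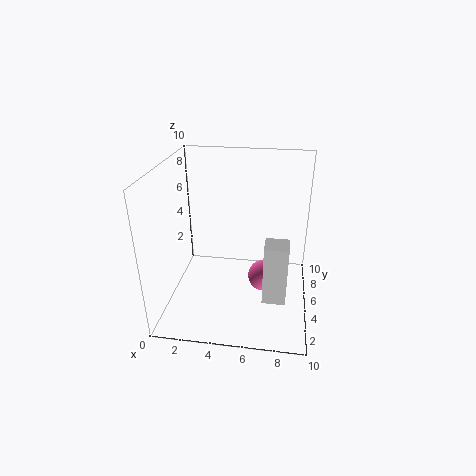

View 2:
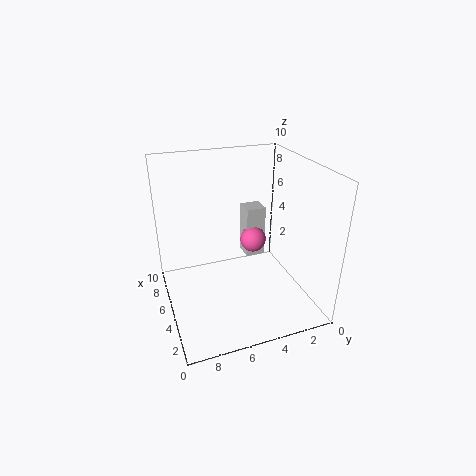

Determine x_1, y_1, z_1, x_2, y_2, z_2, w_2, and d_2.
x_1 = 7, y_1 = 3, z_1 = 3.5, x_2 = 7, y_2 = 2, z_2 = 2, w_2 = 1.5, d_2 = 1.5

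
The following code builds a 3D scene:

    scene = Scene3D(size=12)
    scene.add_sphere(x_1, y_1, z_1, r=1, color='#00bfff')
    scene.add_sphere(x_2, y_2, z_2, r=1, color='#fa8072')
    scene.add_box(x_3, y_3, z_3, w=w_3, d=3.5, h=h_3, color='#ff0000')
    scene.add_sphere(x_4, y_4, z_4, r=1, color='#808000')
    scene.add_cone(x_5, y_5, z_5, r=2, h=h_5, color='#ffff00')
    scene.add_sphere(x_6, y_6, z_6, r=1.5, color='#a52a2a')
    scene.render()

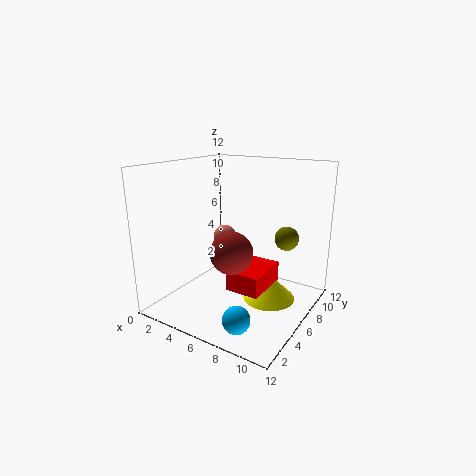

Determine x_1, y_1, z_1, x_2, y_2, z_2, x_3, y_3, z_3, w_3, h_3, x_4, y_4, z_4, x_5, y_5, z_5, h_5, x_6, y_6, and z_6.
x_1 = 9; y_1 = 1; z_1 = 2; x_2 = 4; y_2 = 7; z_2 = 5.5; x_3 = 7.5; y_3 = 2; z_3 = 3.5; w_3 = 2.5; h_3 = 1.5; x_4 = 9.5; y_4 = 8; z_4 = 6; x_5 = 9.5; y_5 = 5; z_5 = 2; h_5 = 2; x_6 = 8; y_6 = 2; z_6 = 6.5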